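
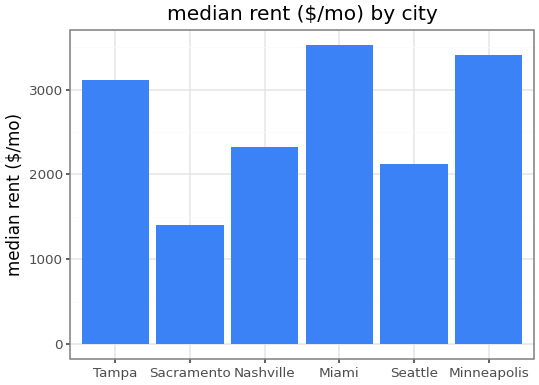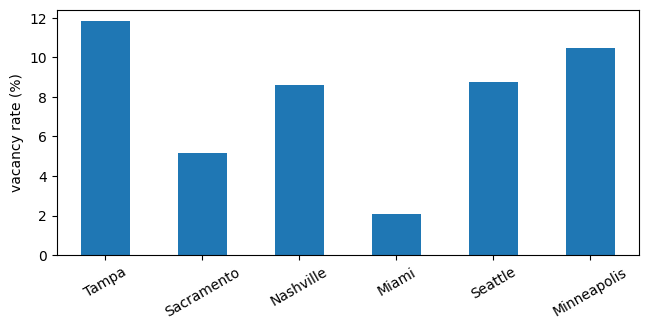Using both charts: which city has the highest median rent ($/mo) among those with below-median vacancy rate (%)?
Chart 2 median vacancy rate (%) ≈ 8; below-median cities: Sacramento, Nashville, Miami. Among those, Miami has the highest median rent ($/mo) (≈ 3500).

Miami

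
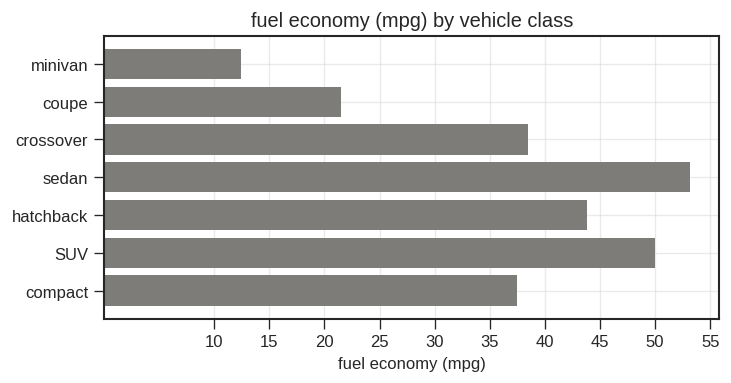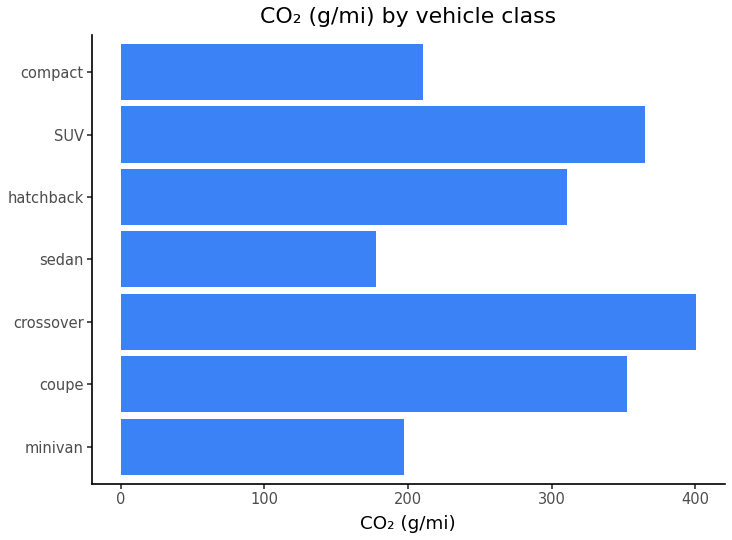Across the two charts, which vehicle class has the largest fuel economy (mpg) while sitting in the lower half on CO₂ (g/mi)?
Chart 2 median CO₂ (g/mi) ≈ 300; below-median vehicle classes: minivan, sedan, compact. Among those, sedan has the highest fuel economy (mpg) (≈ 55).

sedan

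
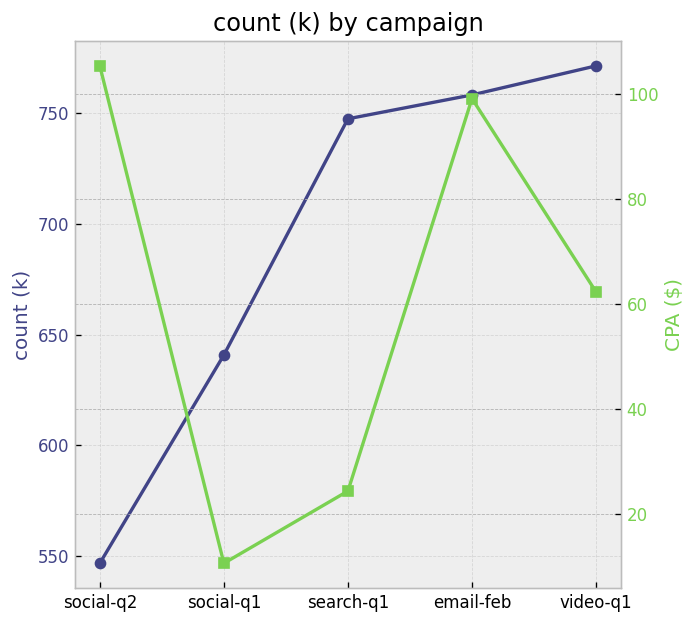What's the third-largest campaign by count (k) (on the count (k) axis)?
search-q1

Top 4 (on the count (k) axis): video-q1 ≈ 780, email-feb ≈ 760, search-q1 ≈ 740, social-q1 ≈ 640.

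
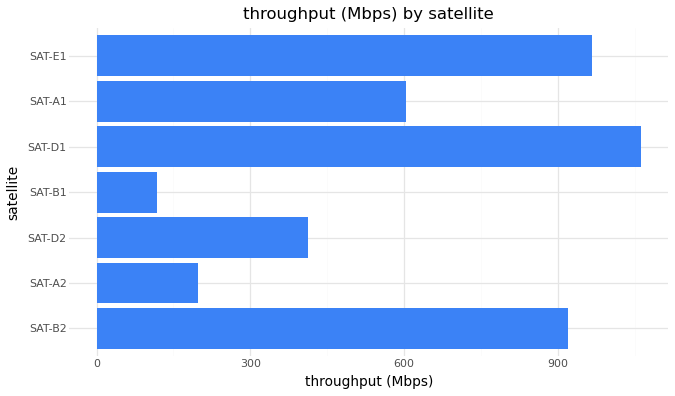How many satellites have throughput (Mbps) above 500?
Above 500: SAT-B2, SAT-D1, SAT-A1, SAT-E1.

4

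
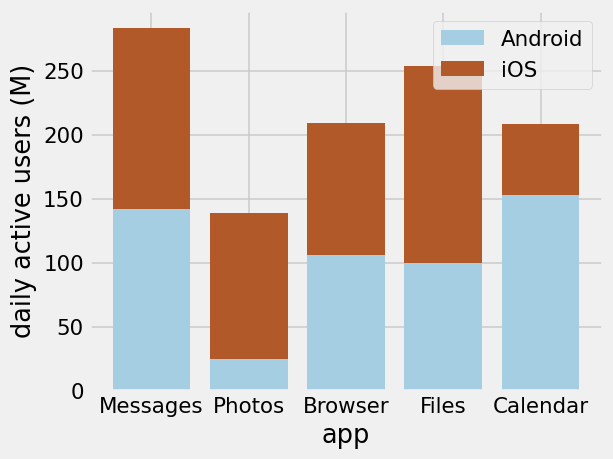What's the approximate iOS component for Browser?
≈ 100

iOS top ≈ 200, bottom ≈ 100; segment ≈ 100.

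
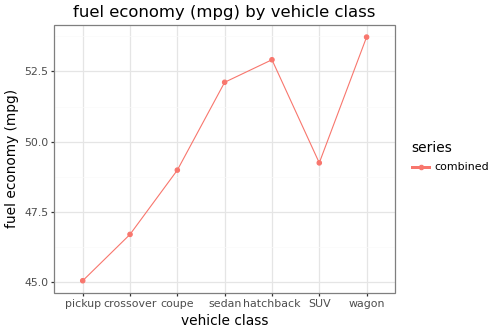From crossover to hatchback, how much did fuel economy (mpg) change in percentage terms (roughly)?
crossover ≈ 47, hatchback ≈ 53; (53 − 47) / 47 ≈ +12.8%.

≈ +12.8%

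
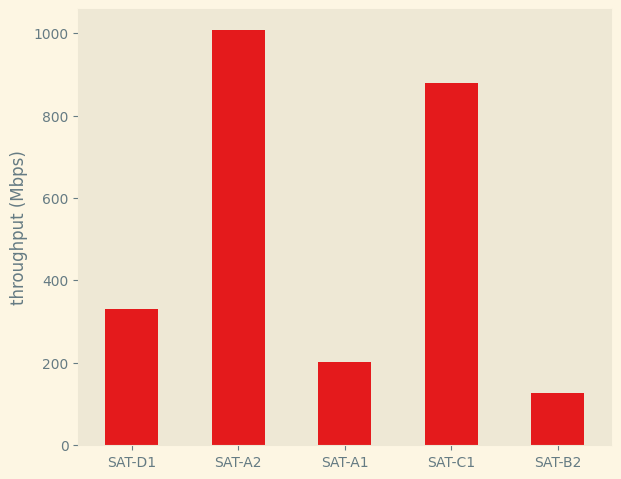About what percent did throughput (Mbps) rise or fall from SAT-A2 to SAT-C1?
SAT-A2 ≈ 1000, SAT-C1 ≈ 900; (900 − 1000) / 1000 ≈ -10%.

≈ -10%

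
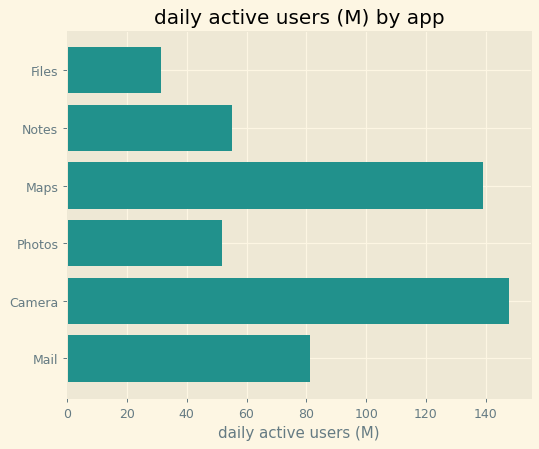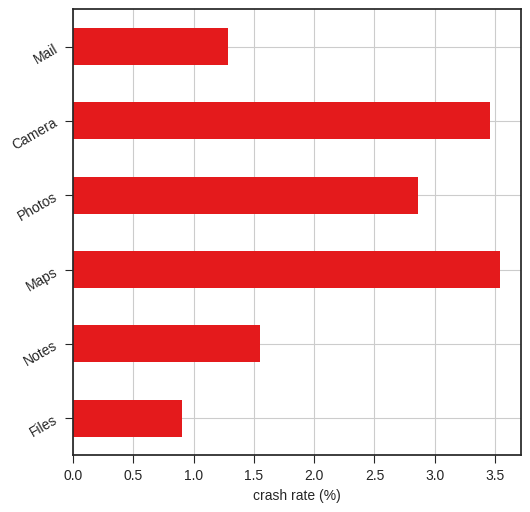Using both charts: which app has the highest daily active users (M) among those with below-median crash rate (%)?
Chart 2 median crash rate (%) ≈ 2; below-median apps: Files, Notes, Mail. Among those, Mail has the highest daily active users (M) (≈ 80).

Mail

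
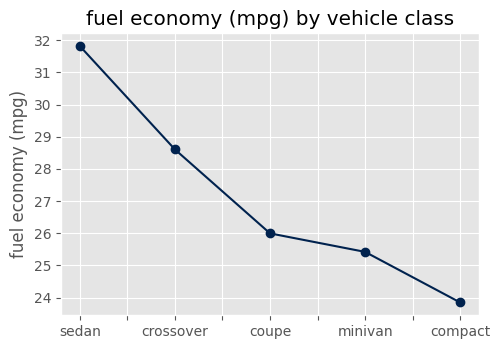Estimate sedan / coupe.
≈ 1.23×

sedan ≈ 32, coupe ≈ 26; 32/26 ≈ 1.23.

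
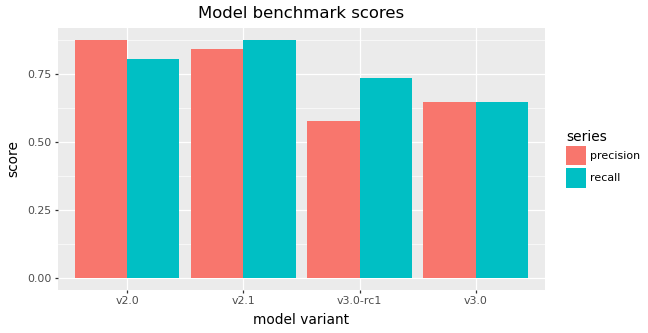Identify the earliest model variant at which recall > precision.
v2.1

v2.0: recall ≈ 0.8 vs precision ≈ 0.9 (not yet); v2.1: recall ≈ 0.9 vs precision ≈ 0.8 (first crossover).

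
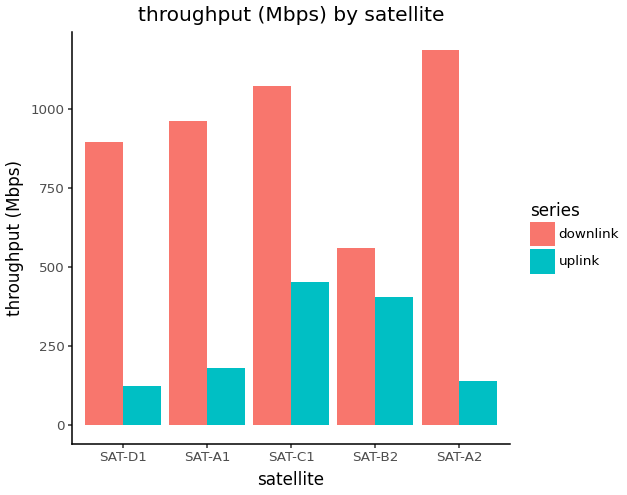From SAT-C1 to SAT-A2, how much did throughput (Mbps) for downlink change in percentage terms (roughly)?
≈ +9.1%

SAT-C1 ≈ 1100, SAT-A2 ≈ 1200; (1200 − 1100) / 1100 ≈ +9.1%.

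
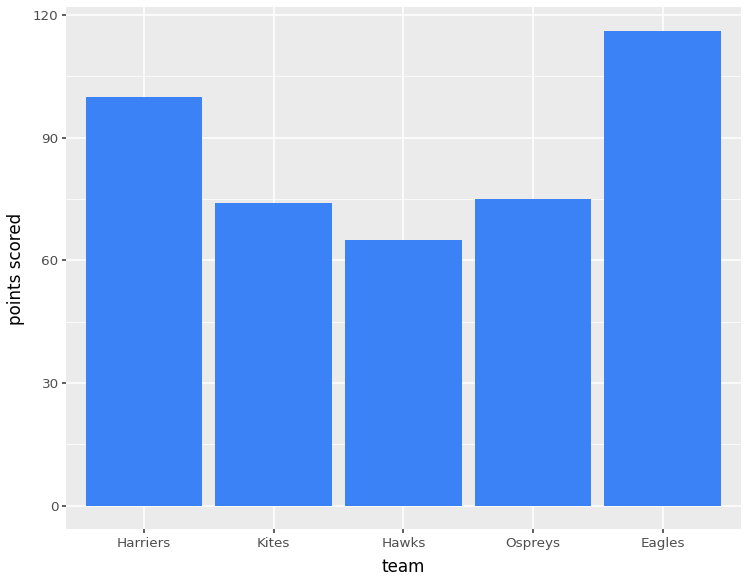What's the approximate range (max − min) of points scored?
Max Eagles ≈ 120, min Hawks ≈ 60; range ≈ 60.

≈ 60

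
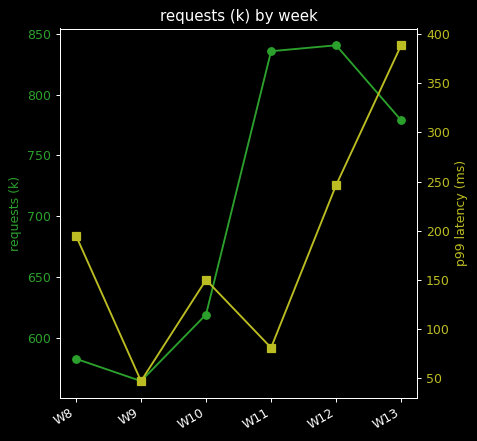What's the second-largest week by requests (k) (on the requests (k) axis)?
W11

Top 3 (on the requests (k) axis): W12 ≈ 850, W11 ≈ 825, W13 ≈ 775.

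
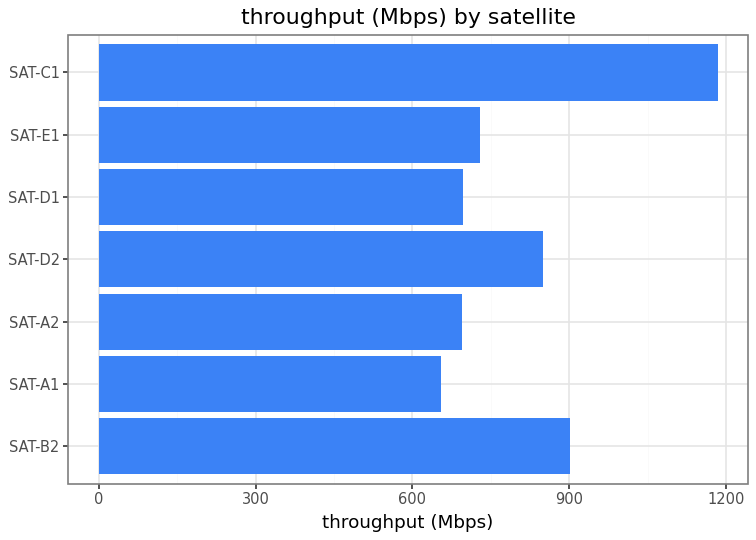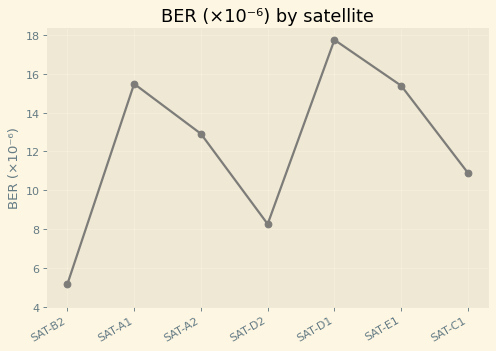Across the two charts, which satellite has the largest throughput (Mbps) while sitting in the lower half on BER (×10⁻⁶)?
SAT-C1

Chart 2 median BER (×10⁻⁶) ≈ 12; below-median satellites: SAT-B2, SAT-D2, SAT-C1. Among those, SAT-C1 has the highest throughput (Mbps) (≈ 1200).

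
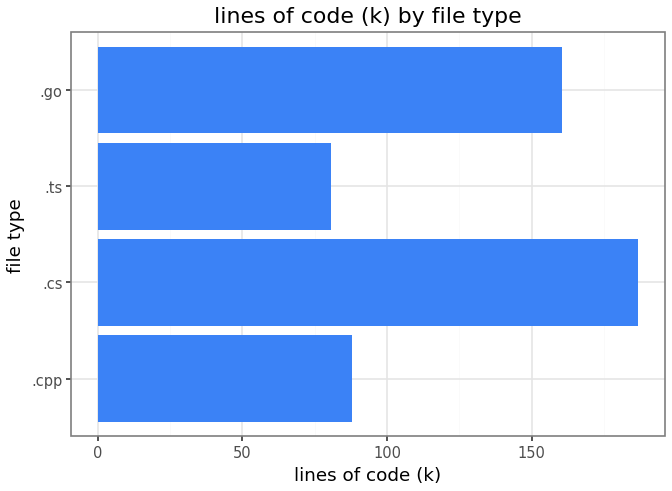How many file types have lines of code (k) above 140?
2

Above 140: .cs, .go.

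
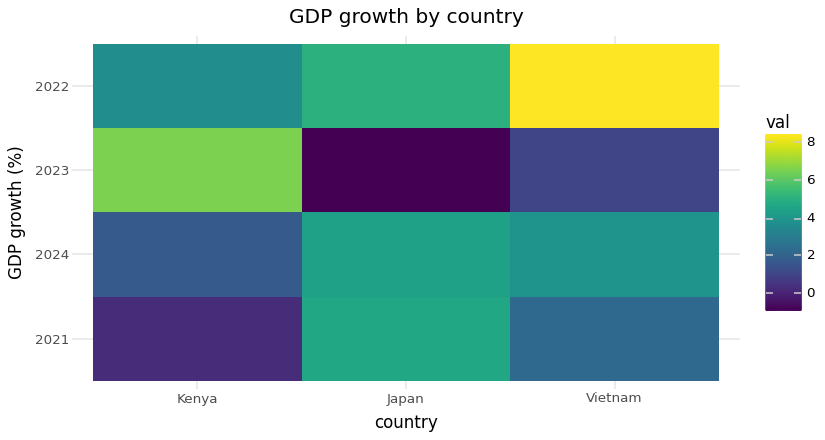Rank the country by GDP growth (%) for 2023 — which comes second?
Top 3 for 2023: Kenya ≈ 7, Vietnam ≈ 1, Japan ≈ -1.

Vietnam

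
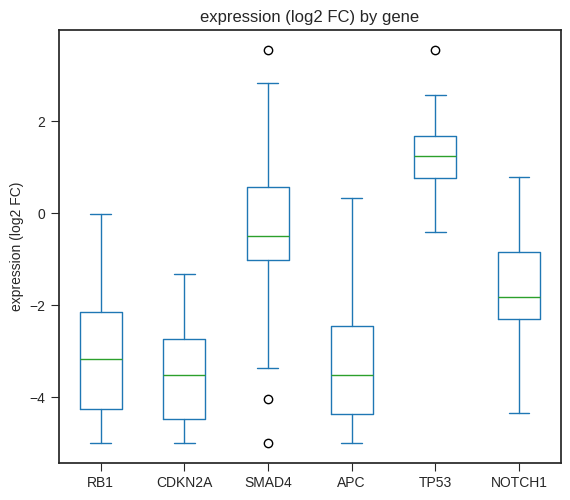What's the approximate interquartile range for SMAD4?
Q3 ≈ 0.5, Q1 ≈ -1.0; IQR ≈ 1.5.

≈ 1.5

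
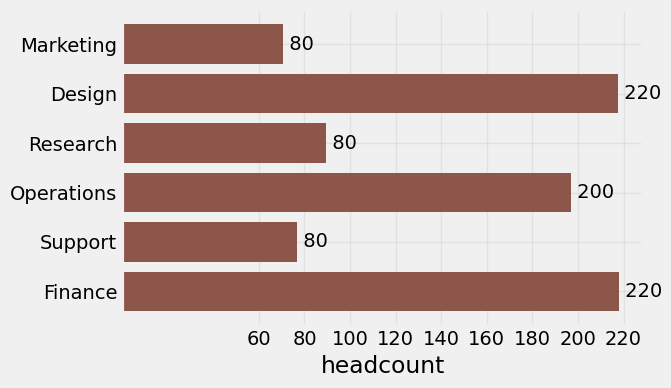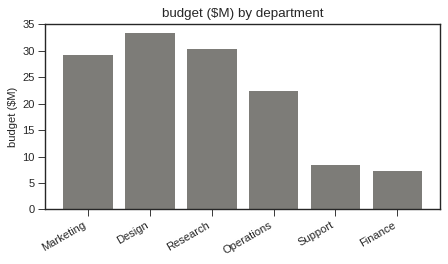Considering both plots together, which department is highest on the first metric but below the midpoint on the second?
Finance

Chart 2 median budget ($M) ≈ 25; below-median departments: Operations, Support, Finance. Among those, Finance has the highest headcount (≈ 220).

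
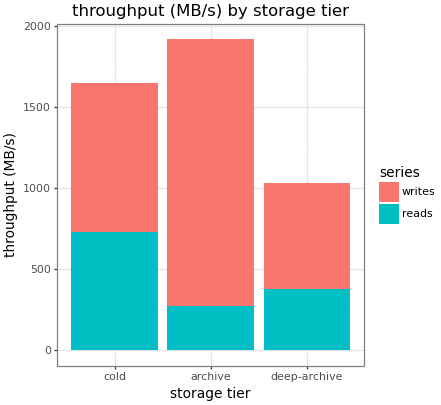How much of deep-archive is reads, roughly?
≈ 400

reads top ≈ 400, bottom ≈ 0; segment ≈ 400.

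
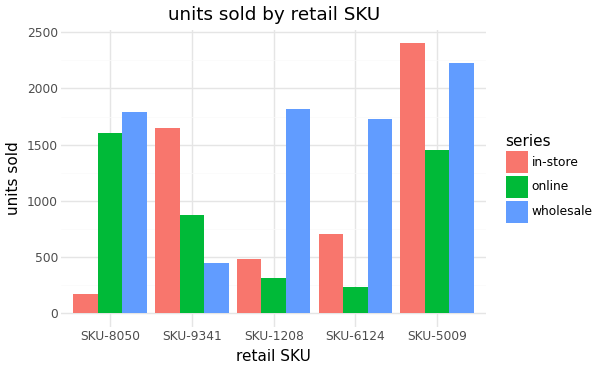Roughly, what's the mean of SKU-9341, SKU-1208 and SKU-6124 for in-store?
≈ 933

(1600 + 400 + 800) / 3 ≈ 933.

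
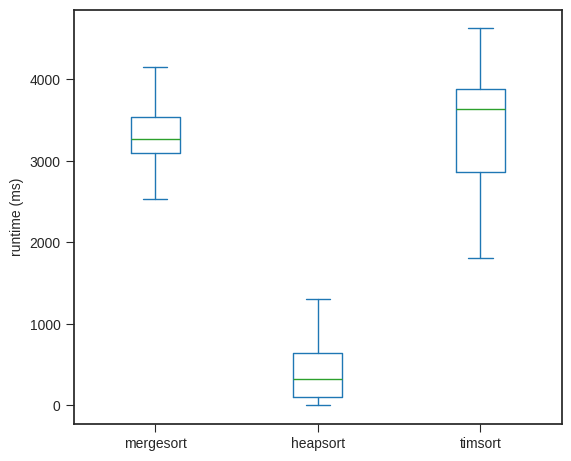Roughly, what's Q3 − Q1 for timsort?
≈ 1000

Q3 ≈ 4000, Q1 ≈ 3000; IQR ≈ 1000.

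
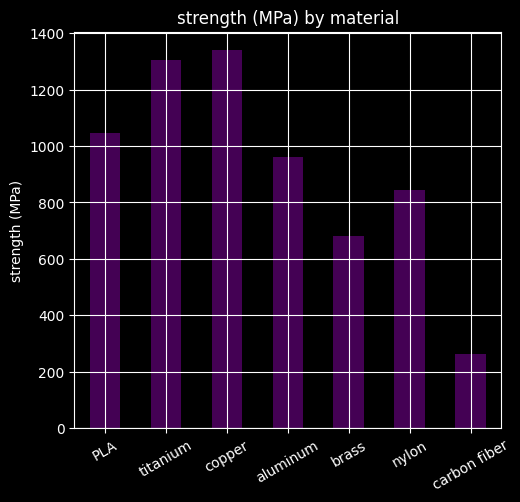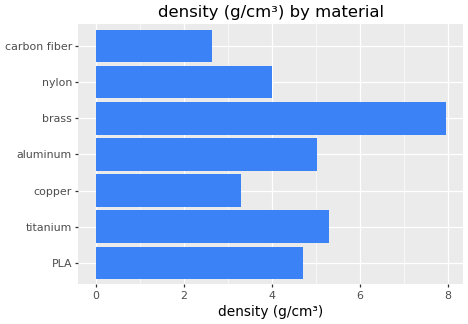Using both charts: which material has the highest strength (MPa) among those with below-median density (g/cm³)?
Chart 2 median density (g/cm³) ≈ 5; below-median materials: copper, nylon, carbon fiber. Among those, copper has the highest strength (MPa) (≈ 1400).

copper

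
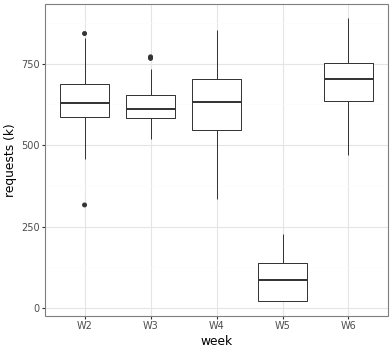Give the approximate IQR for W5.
Q3 ≈ 100, Q1 ≈ 0; IQR ≈ 100.

≈ 100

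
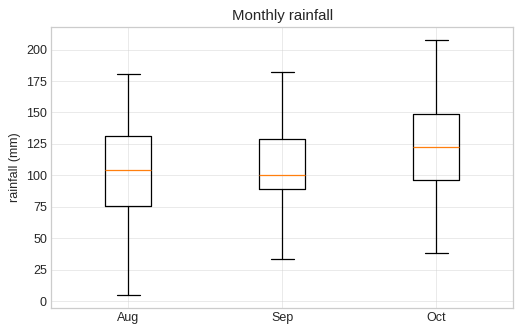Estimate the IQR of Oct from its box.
≈ 52

Q3 ≈ 148, Q1 ≈ 96; IQR ≈ 52.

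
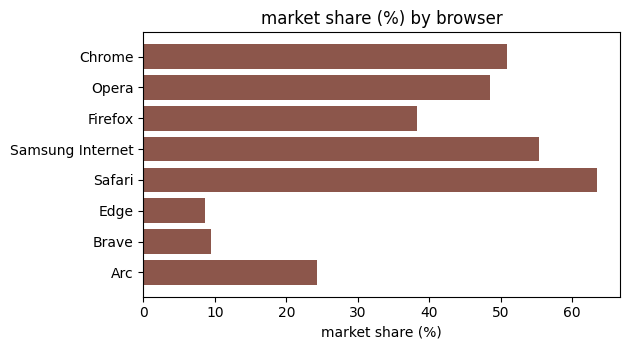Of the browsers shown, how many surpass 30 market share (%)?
5

Above 30: Chrome, Opera, Firefox, Samsung Internet, Safari.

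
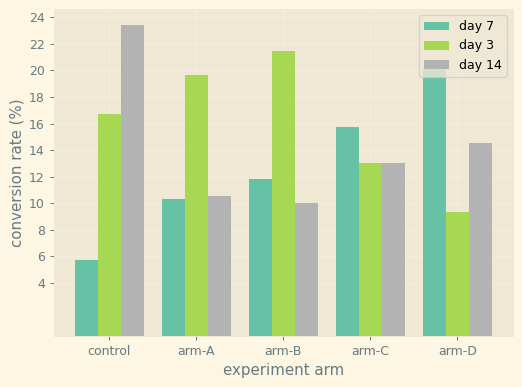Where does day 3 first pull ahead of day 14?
arm-A

control: day 3 ≈ 16 vs day 14 ≈ 24 (not yet); arm-A: day 3 ≈ 20 vs day 14 ≈ 10 (first crossover).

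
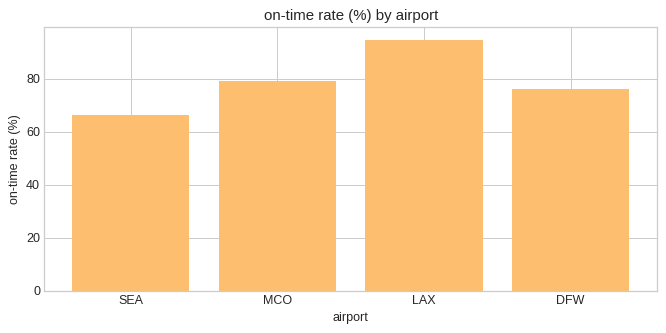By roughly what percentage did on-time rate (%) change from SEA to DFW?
SEA ≈ 70, DFW ≈ 80; (80 − 70) / 70 ≈ +14.3%.

≈ +14.3%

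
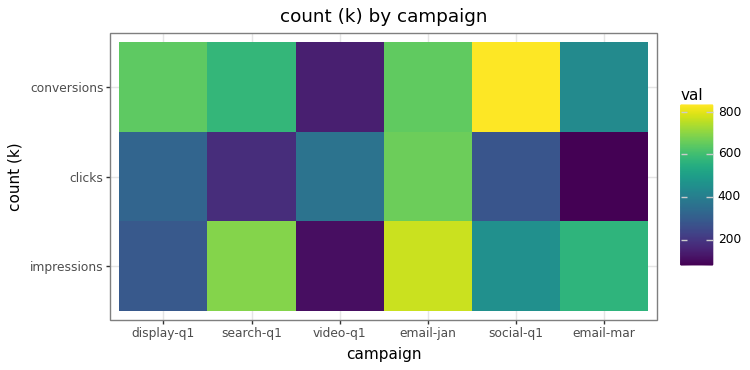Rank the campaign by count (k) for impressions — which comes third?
email-mar

Top 4 for impressions: email-jan ≈ 800, search-q1 ≈ 700, email-mar ≈ 600, social-q1 ≈ 500.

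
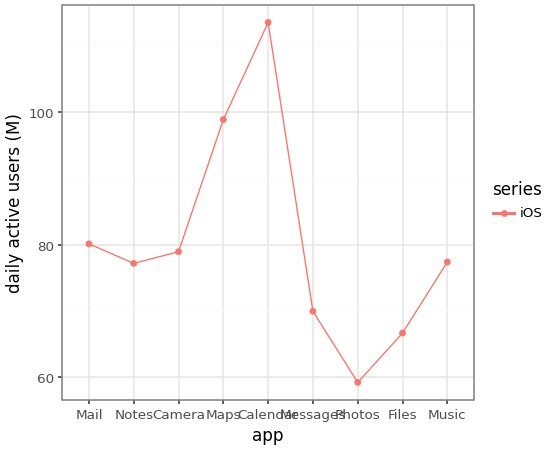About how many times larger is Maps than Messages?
≈ 1.43×

Maps ≈ 100, Messages ≈ 70; 100/70 ≈ 1.43.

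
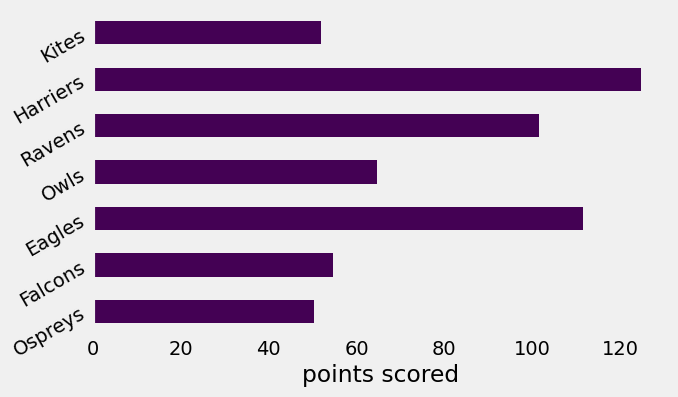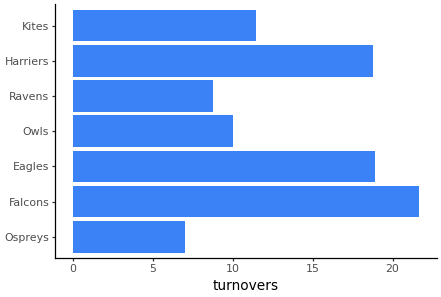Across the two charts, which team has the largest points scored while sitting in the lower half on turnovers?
Chart 2 median turnovers ≈ 12; below-median teams: Ospreys, Owls, Ravens. Among those, Ravens has the highest points scored (≈ 100).

Ravens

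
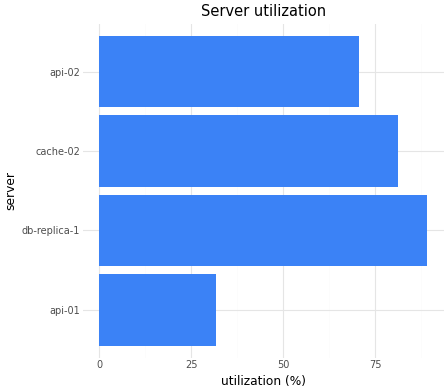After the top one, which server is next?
Top 3: db-replica-1 ≈ 90, cache-02 ≈ 80, api-02 ≈ 70.

cache-02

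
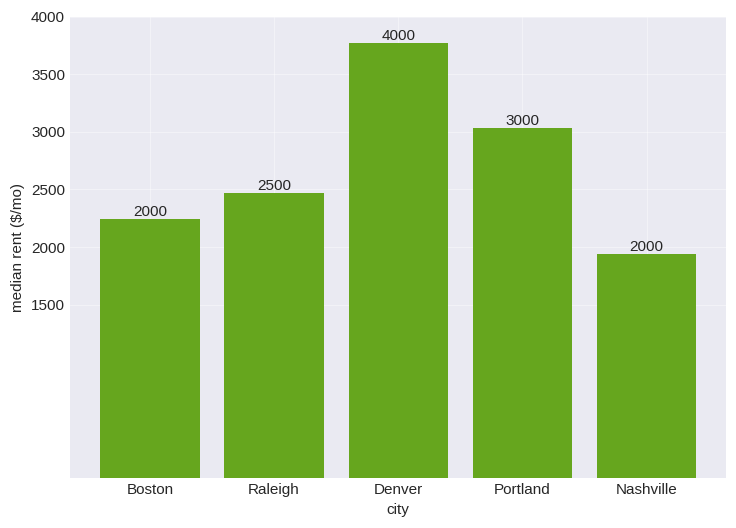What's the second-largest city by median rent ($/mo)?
Top 3: Denver ≈ 4000, Portland ≈ 3000, Raleigh ≈ 2500.

Portland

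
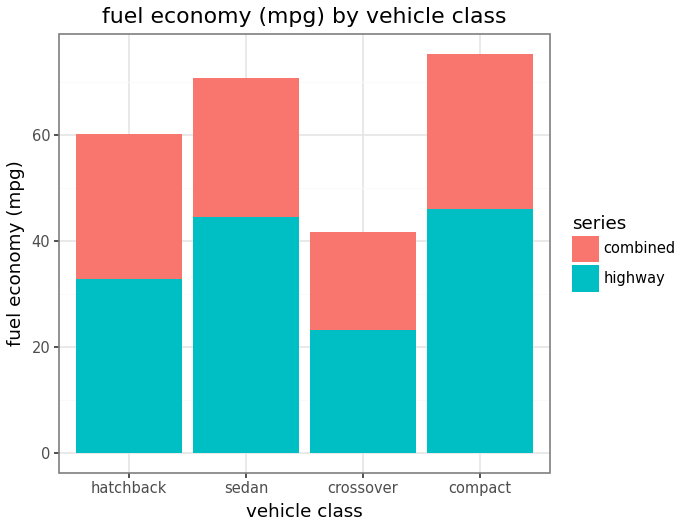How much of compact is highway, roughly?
≈ 50

highway top ≈ 50, bottom ≈ 0; segment ≈ 50.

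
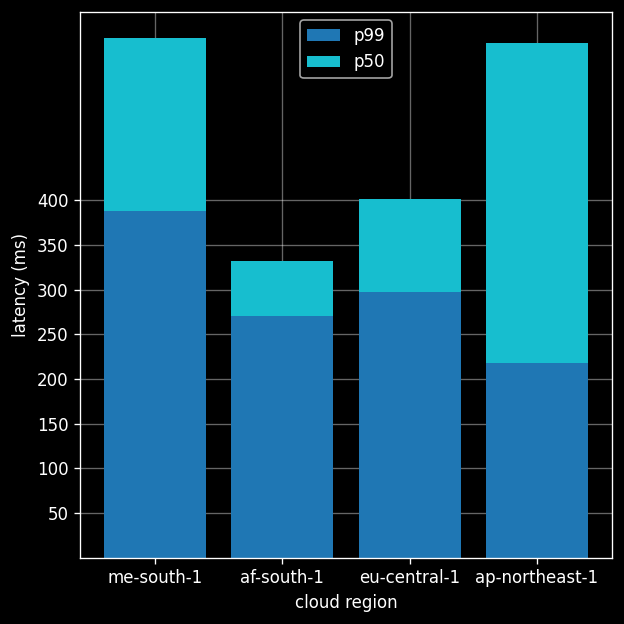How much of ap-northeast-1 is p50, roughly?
p50 top ≈ 600, bottom ≈ 200; segment ≈ 400.

≈ 400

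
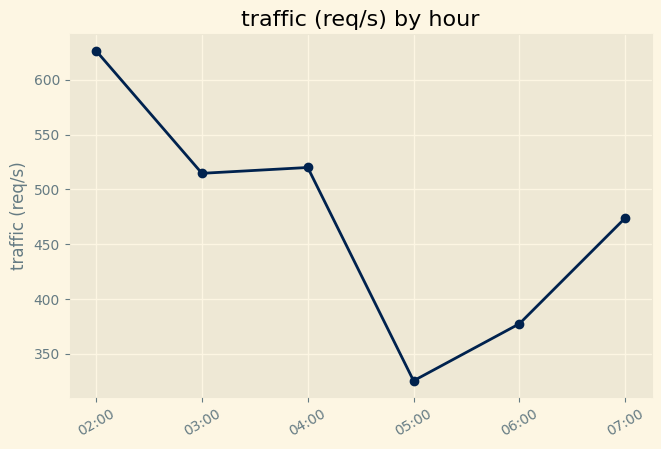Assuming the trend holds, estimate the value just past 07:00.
Last three: 350, 400, 450 → slope ≈ 50/step → next ≈ 500.

≈ 500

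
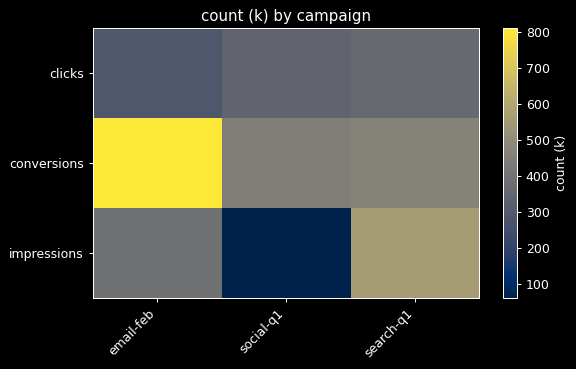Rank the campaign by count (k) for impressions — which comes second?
Top 3 for impressions: search-q1 ≈ 600, email-feb ≈ 400, social-q1 ≈ 100.

email-feb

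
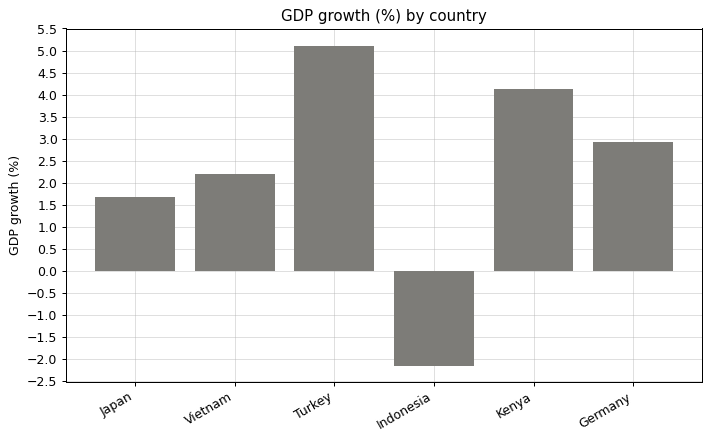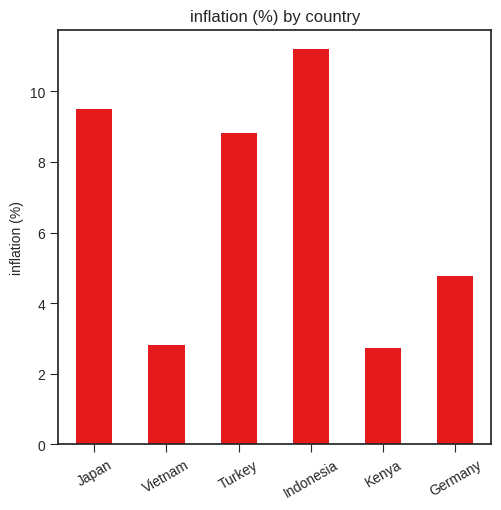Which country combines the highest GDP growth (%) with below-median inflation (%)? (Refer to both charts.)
Kenya

Chart 2 median inflation (%) ≈ 6; below-median countries: Vietnam, Kenya, Germany. Among those, Kenya has the highest GDP growth (%) (≈ 4).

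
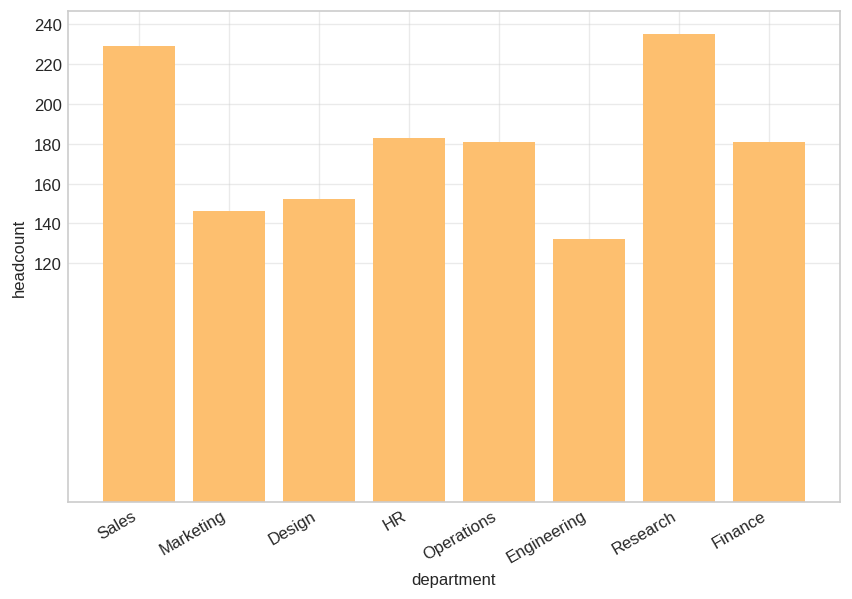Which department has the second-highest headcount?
Top 3: Research ≈ 240, Sales ≈ 220, HR ≈ 180.

Sales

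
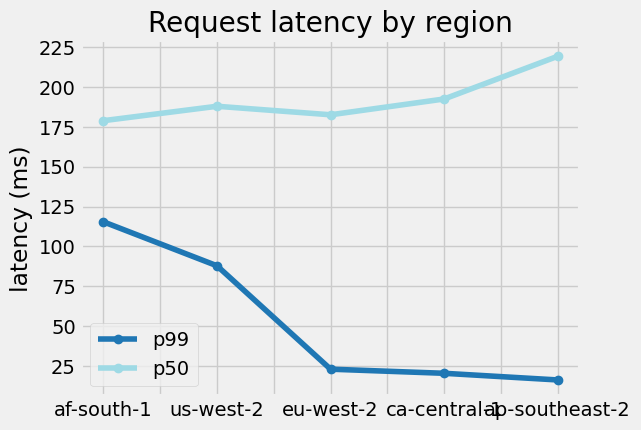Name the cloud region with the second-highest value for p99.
us-west-2

Top 3 for p99: af-south-1 ≈ 120, us-west-2 ≈ 80, eu-west-2 ≈ 20.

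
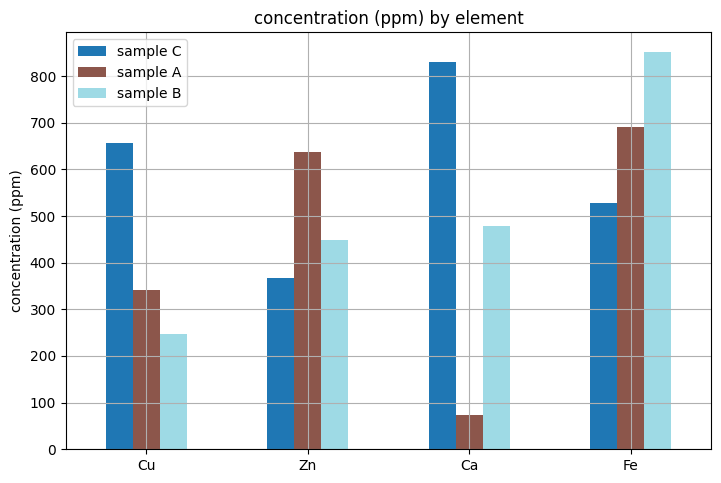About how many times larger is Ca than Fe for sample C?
Ca ≈ 800, Fe ≈ 500; 800/500 ≈ 1.6.

≈ 1.6×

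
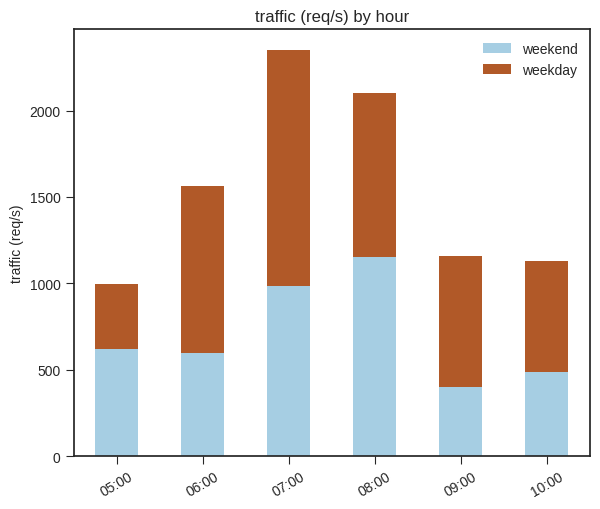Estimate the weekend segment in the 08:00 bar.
≈ 1200

weekend top ≈ 1200, bottom ≈ 0; segment ≈ 1200.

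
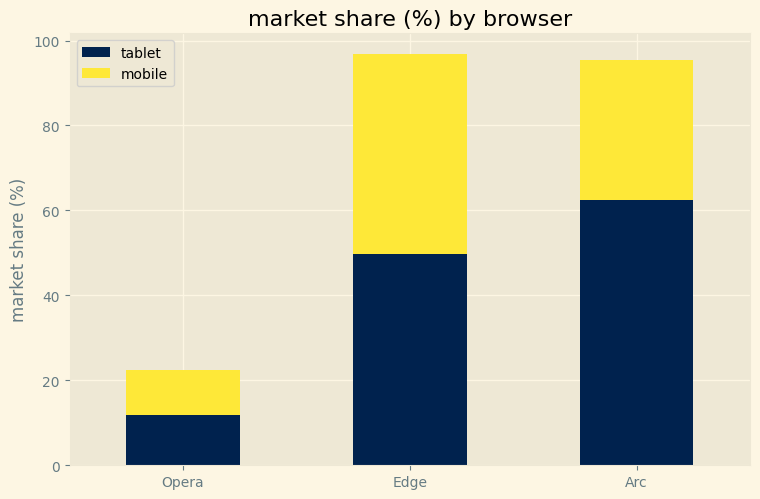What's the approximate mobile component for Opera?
mobile top ≈ 20, bottom ≈ 10; segment ≈ 10.

≈ 10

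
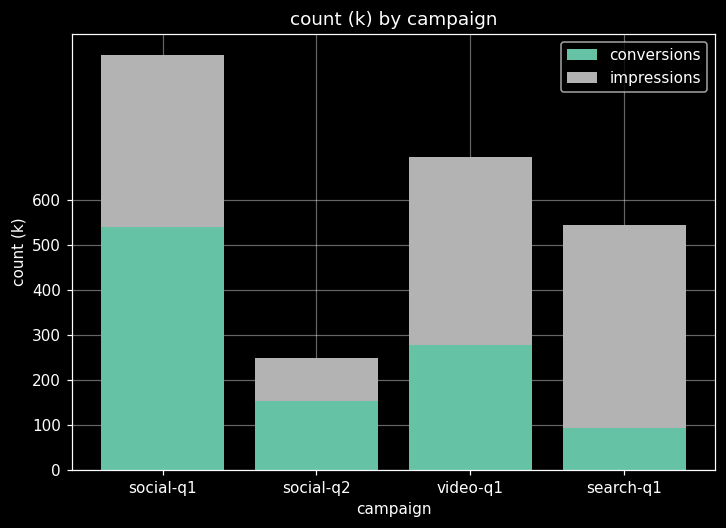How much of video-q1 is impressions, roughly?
impressions top ≈ 700, bottom ≈ 300; segment ≈ 400.

≈ 400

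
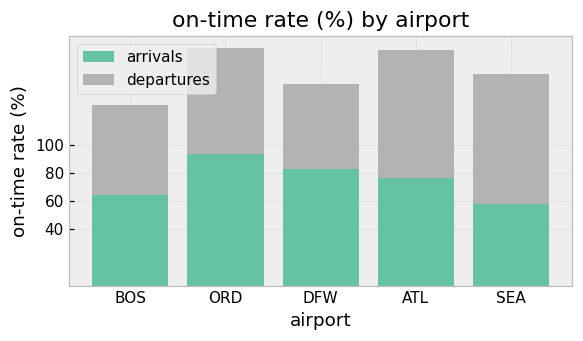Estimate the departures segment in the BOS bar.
departures top ≈ 120, bottom ≈ 60; segment ≈ 60.

≈ 60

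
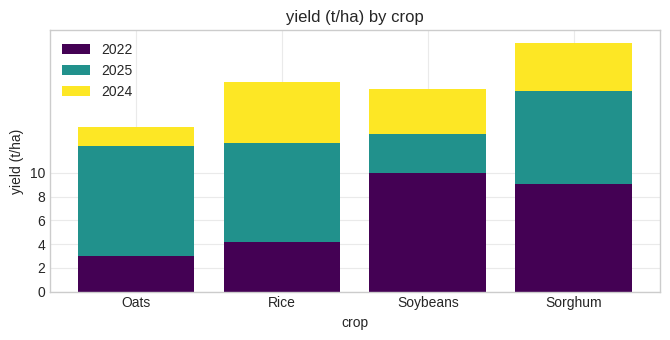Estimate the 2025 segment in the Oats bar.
2025 top ≈ 12, bottom ≈ 2; segment ≈ 10.

≈ 10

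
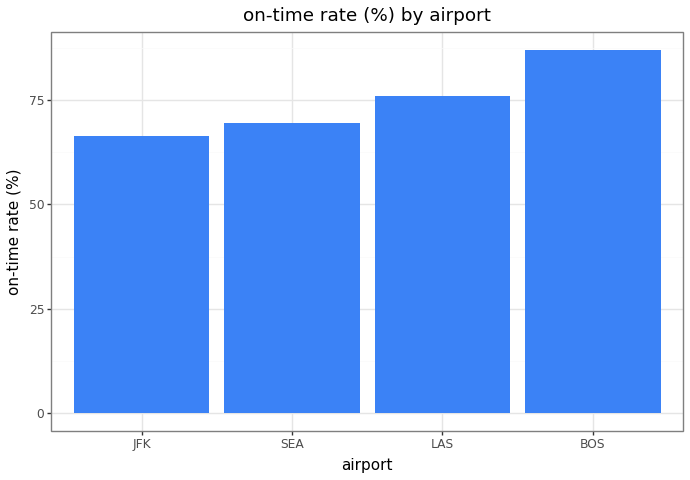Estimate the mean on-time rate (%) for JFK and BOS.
≈ 80

(70 + 90) / 2 ≈ 80.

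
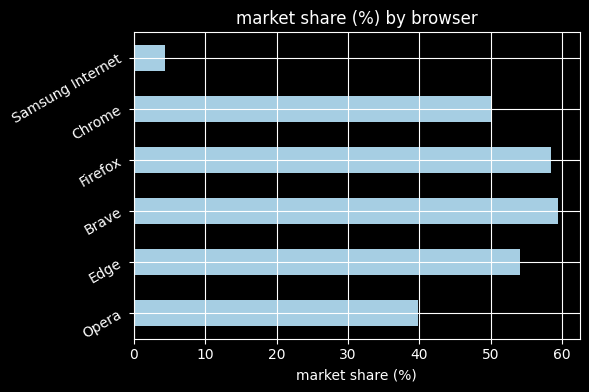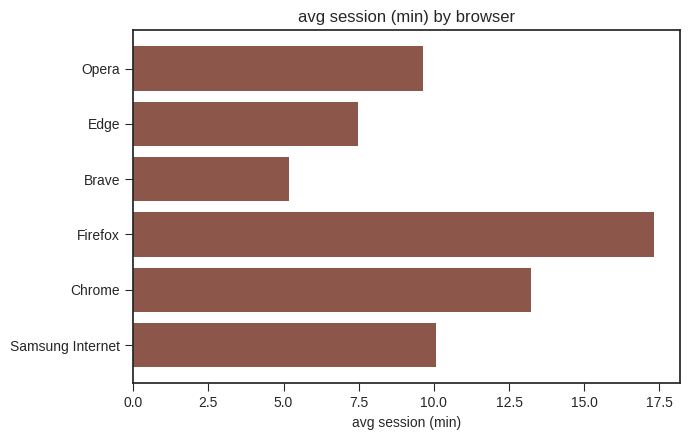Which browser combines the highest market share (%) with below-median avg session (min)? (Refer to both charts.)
Brave

Chart 2 median avg session (min) ≈ 10; below-median browsers: Opera, Edge, Brave. Among those, Brave has the highest market share (%) (≈ 60).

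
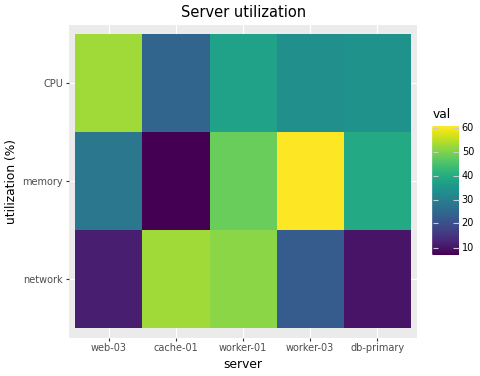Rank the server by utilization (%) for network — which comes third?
Top 4 for network: cache-01 ≈ 55, worker-01 ≈ 50, worker-03 ≈ 25, web-03 ≈ 10.

worker-03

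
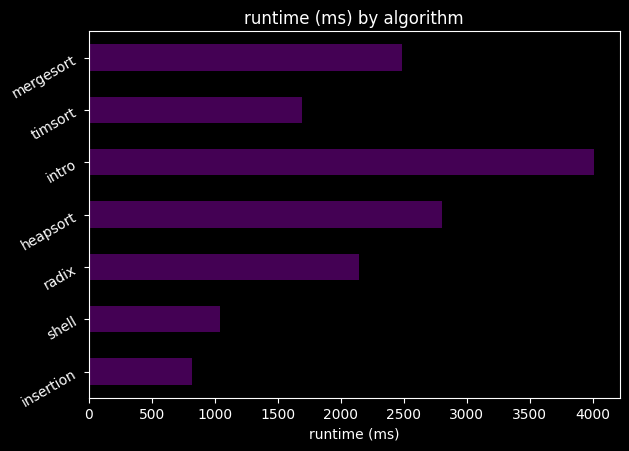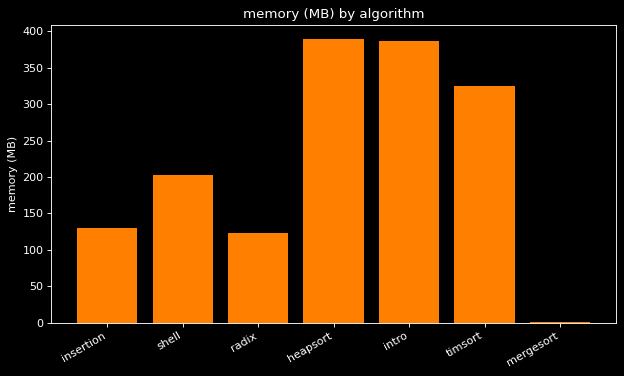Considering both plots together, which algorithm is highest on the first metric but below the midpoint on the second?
Chart 2 median memory (MB) ≈ 200; below-median algorithms: insertion, radix, mergesort. Among those, mergesort has the highest runtime (ms) (≈ 2500).

mergesort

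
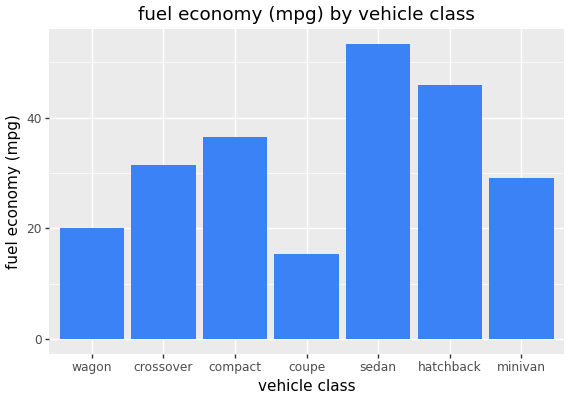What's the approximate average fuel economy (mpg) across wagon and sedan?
≈ 38

(20 + 55) / 2 ≈ 38.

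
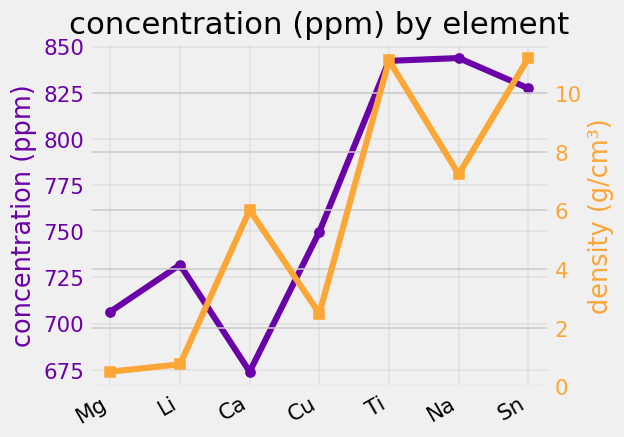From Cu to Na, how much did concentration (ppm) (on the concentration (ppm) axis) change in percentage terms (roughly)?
Cu ≈ 740, Na ≈ 840; (840 − 740) / 740 ≈ +13.5%.

≈ +13.5%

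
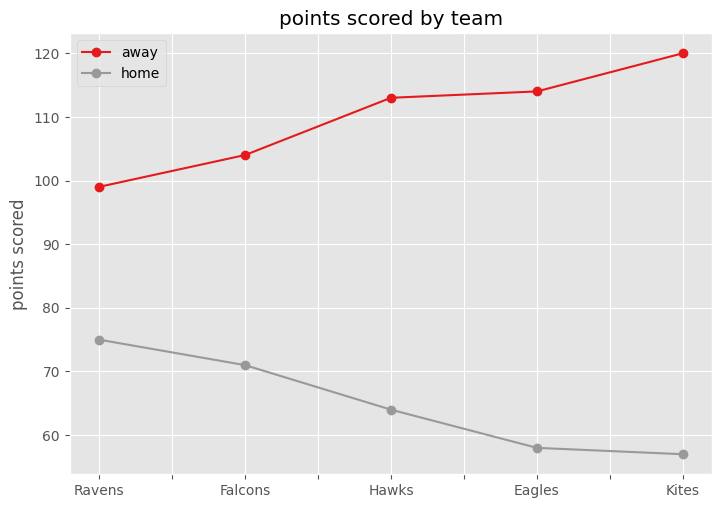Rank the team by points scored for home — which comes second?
Falcons

Top 3 for home: Ravens ≈ 80, Falcons ≈ 70, Hawks ≈ 60.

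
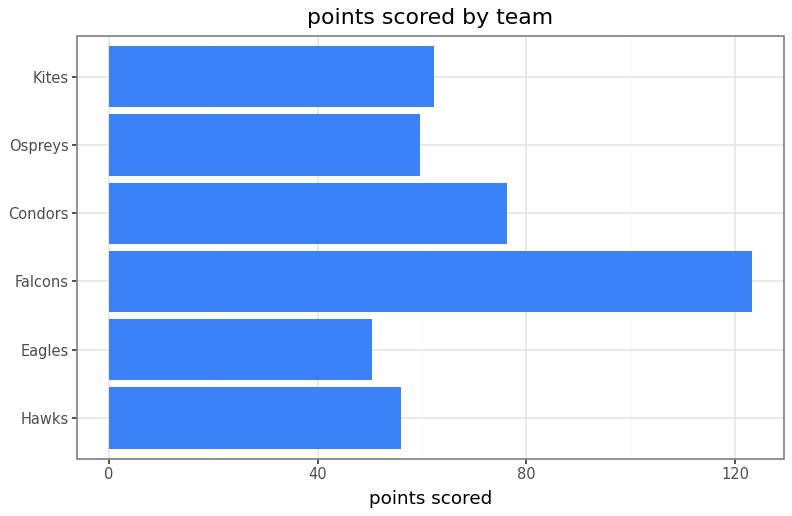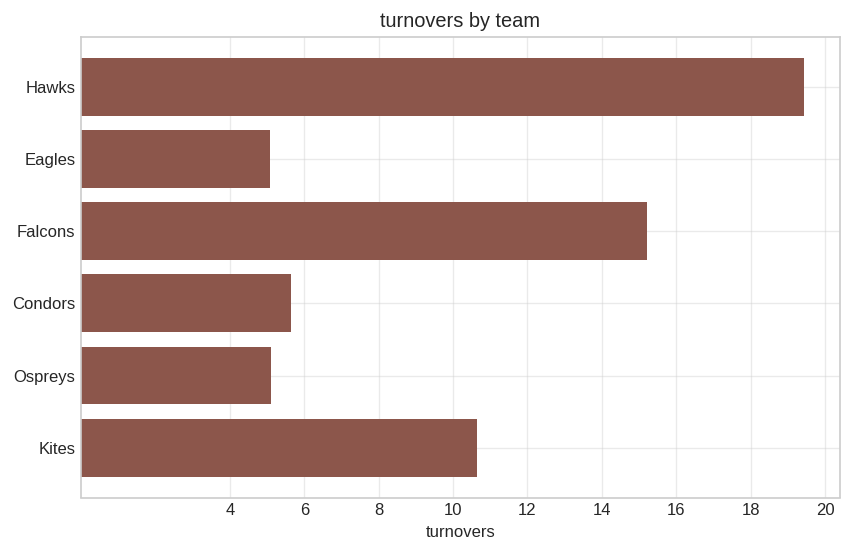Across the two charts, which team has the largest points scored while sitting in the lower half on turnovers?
Chart 2 median turnovers ≈ 8; below-median teams: Eagles, Condors, Ospreys. Among those, Condors has the highest points scored (≈ 80).

Condors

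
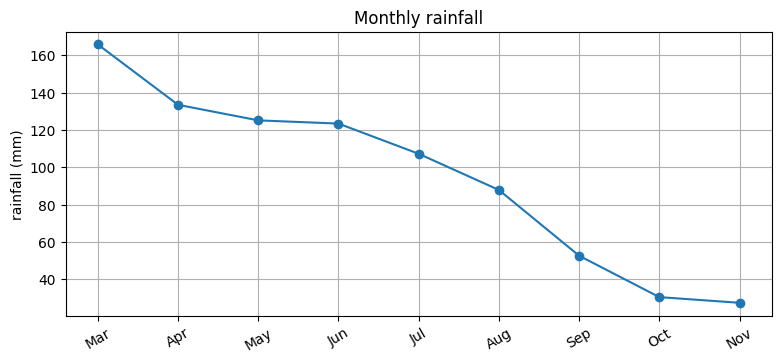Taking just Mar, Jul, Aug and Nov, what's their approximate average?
(160 + 100 + 80 + 20) / 4 ≈ 90.

≈ 90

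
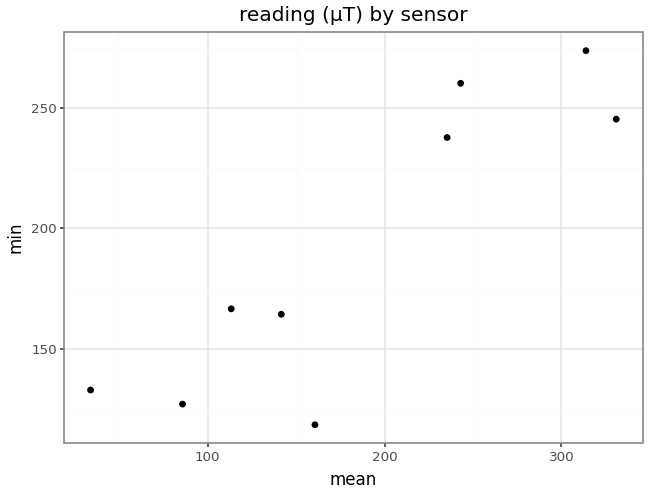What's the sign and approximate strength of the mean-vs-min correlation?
positive, strong

Points are positively correlated; strong (|r| ≈ 0.9).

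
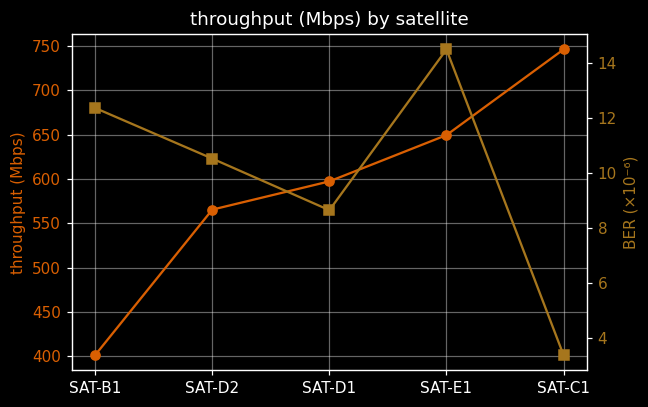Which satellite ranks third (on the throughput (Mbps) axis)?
Top 4 (on the throughput (Mbps) axis): SAT-C1 ≈ 750, SAT-E1 ≈ 650, SAT-D1 ≈ 600, SAT-D2 ≈ 550.

SAT-D1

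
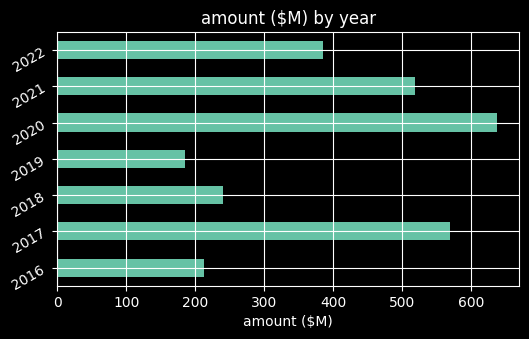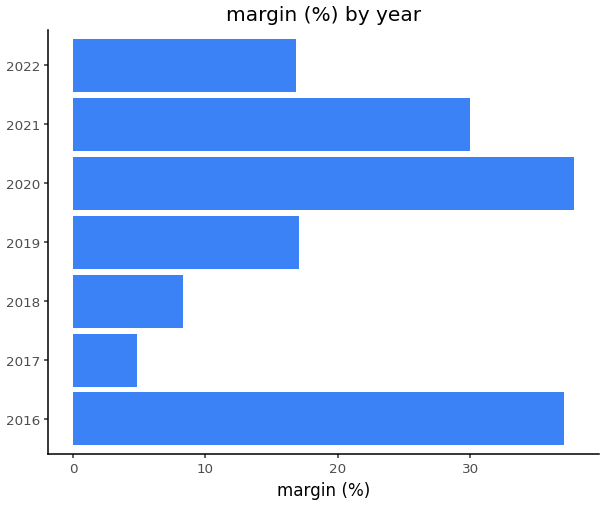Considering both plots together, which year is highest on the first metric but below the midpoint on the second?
2017

Chart 2 median margin (%) ≈ 15; below-median years: 2017, 2018, 2022. Among those, 2017 has the highest amount ($M) (≈ 600).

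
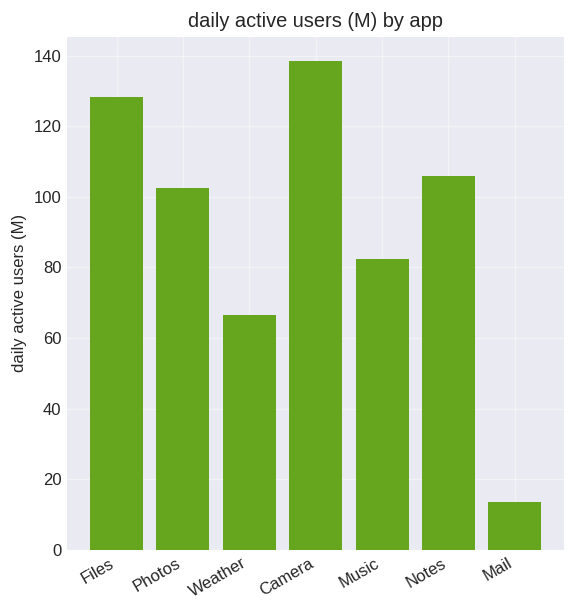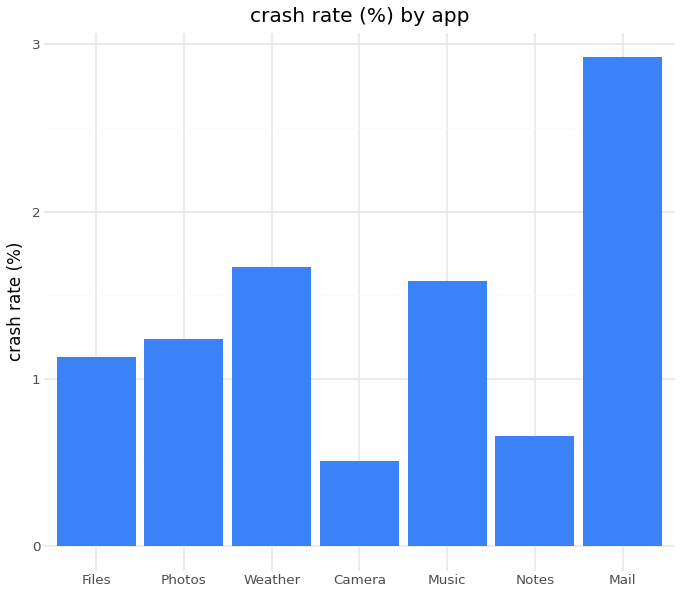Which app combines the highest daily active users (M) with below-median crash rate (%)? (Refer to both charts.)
Camera

Chart 2 median crash rate (%) ≈ 1; below-median apps: Files, Camera, Notes. Among those, Camera has the highest daily active users (M) (≈ 140).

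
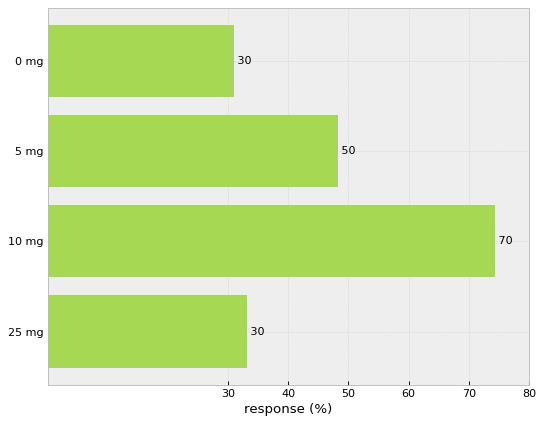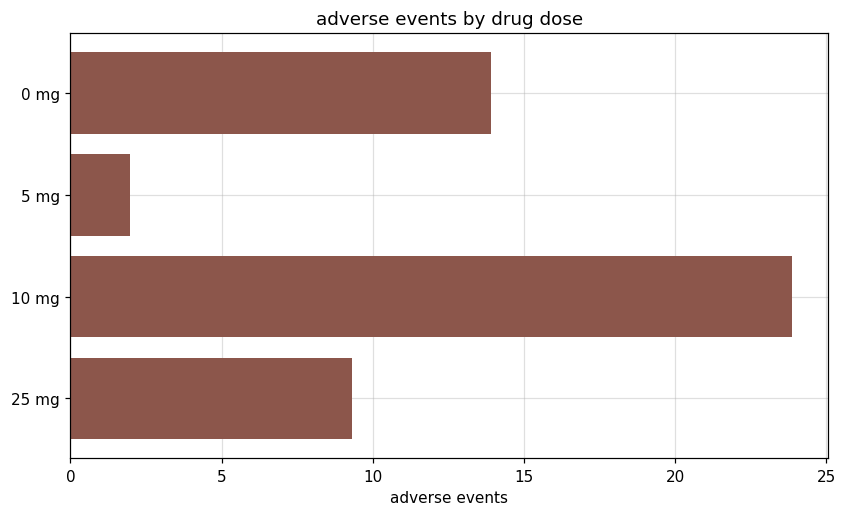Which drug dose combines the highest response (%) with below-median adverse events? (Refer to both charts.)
5 mg

Chart 2 median adverse events ≈ 10; below-median drug doses: 5 mg, 25 mg. Among those, 5 mg has the highest response (%) (≈ 50).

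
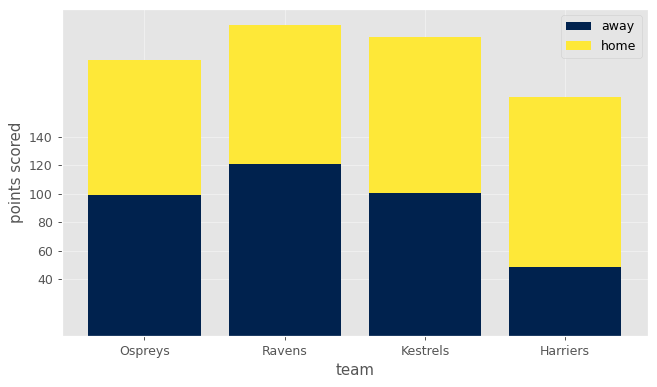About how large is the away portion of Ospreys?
≈ 100

away top ≈ 100, bottom ≈ 0; segment ≈ 100.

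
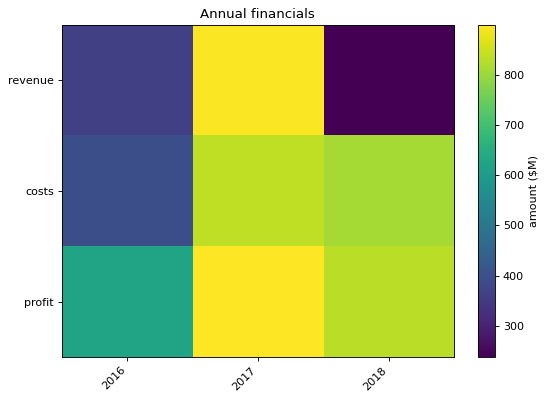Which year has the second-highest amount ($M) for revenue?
2016

Top 3 for revenue: 2017 ≈ 900, 2016 ≈ 400, 2018 ≈ 200.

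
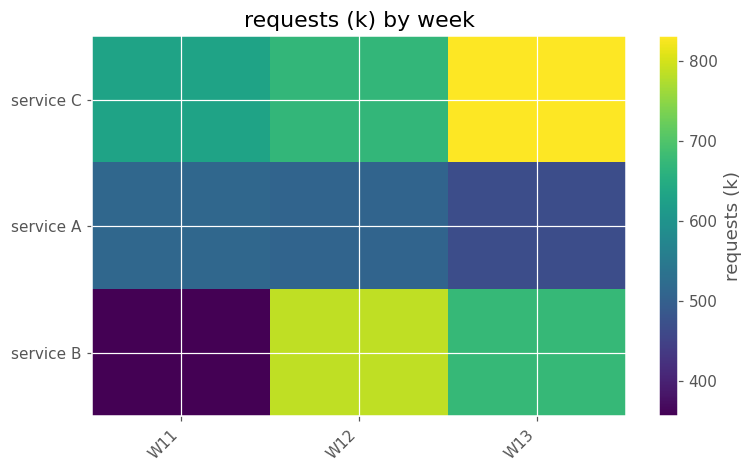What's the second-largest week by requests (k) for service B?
W13

Top 3 for service B: W12 ≈ 800, W13 ≈ 650, W11 ≈ 350.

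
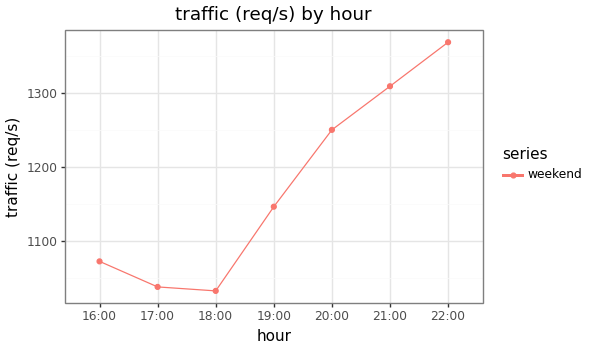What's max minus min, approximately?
≈ 300

Max 22:00 ≈ 1350, min 18:00 ≈ 1050; range ≈ 300.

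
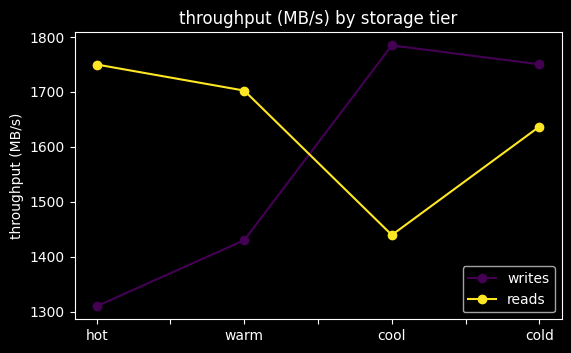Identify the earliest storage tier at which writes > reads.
cool

warm: writes ≈ 1450 vs reads ≈ 1700 (not yet); cool: writes ≈ 1800 vs reads ≈ 1450 (first crossover).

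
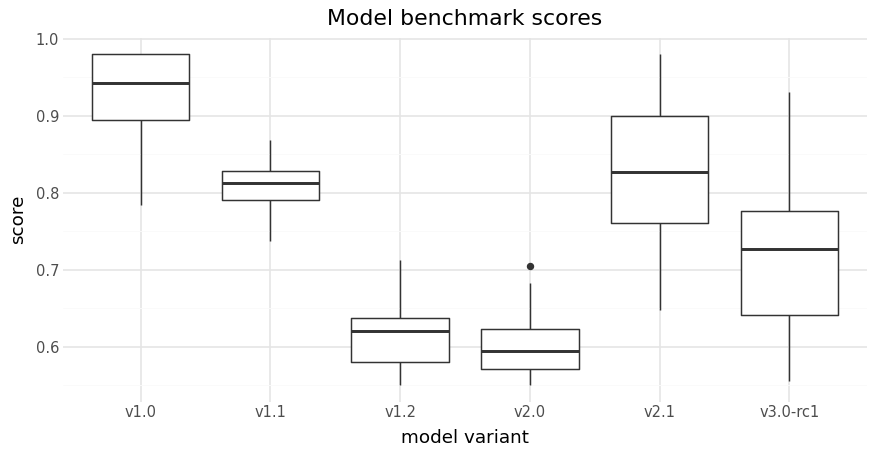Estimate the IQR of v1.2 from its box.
Q3 ≈ 0.65, Q1 ≈ 0.60; IQR ≈ 0.05.

≈ 0.05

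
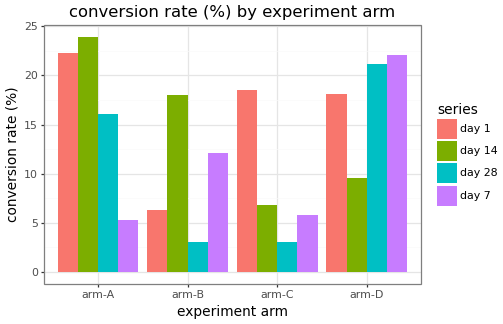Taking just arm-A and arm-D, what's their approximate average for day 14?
≈ 17

(24 + 10) / 2 ≈ 17.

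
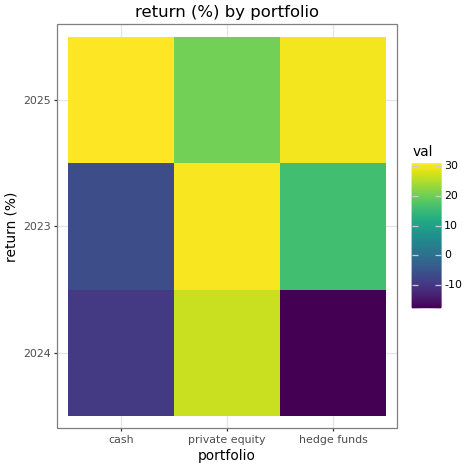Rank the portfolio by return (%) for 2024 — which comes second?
Top 3 for 2024: private equity ≈ 25, cash ≈ -10, hedge funds ≈ -20.

cash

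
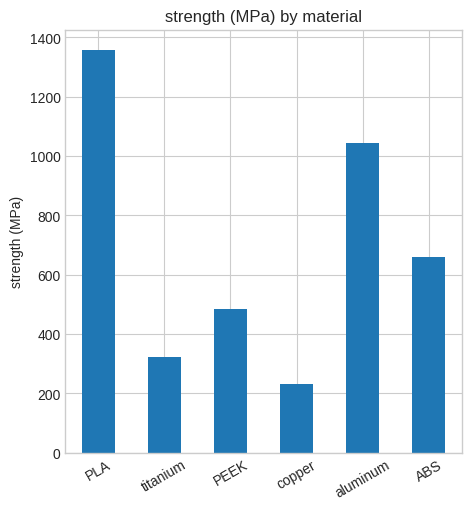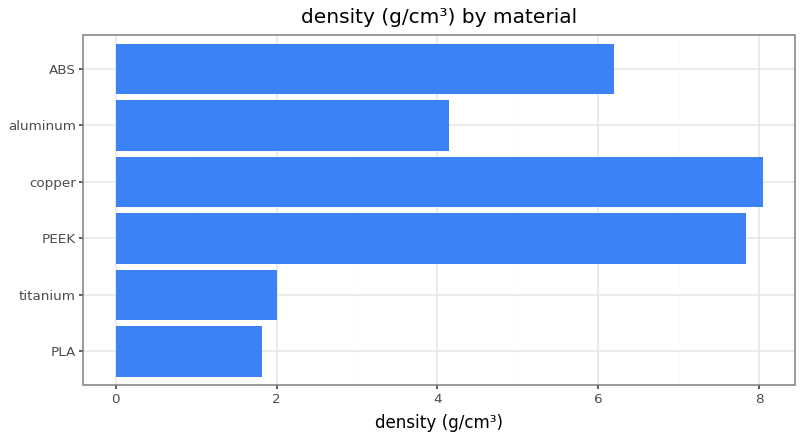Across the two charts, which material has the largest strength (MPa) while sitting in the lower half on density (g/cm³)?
PLA

Chart 2 median density (g/cm³) ≈ 5; below-median materials: PLA, titanium, aluminum. Among those, PLA has the highest strength (MPa) (≈ 1400).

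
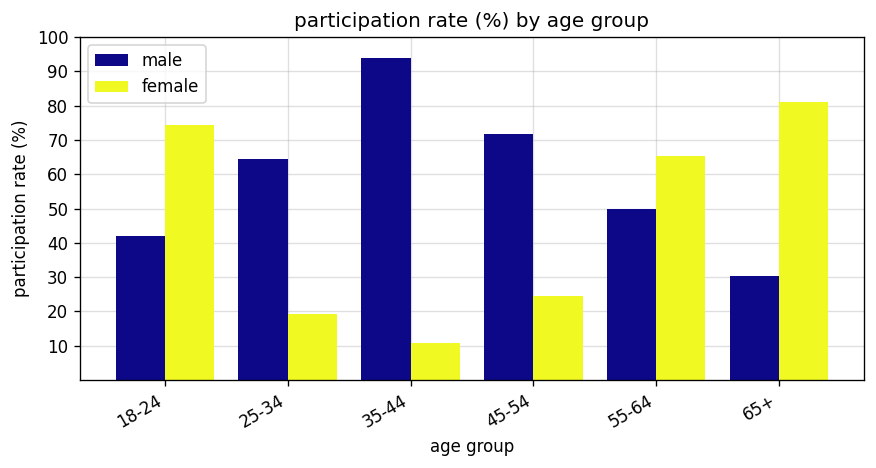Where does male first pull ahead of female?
25-34

18-24: male ≈ 40 vs female ≈ 70 (not yet); 25-34: male ≈ 60 vs female ≈ 20 (first crossover).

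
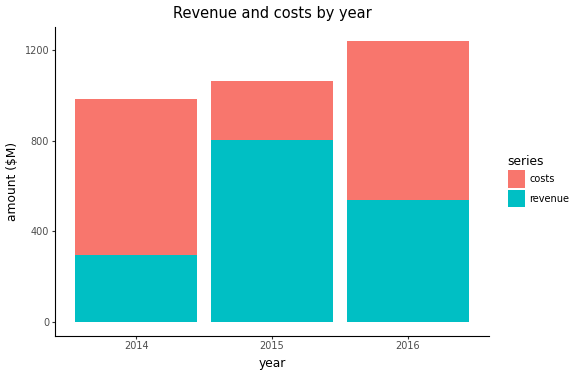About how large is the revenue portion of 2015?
revenue top ≈ 800, bottom ≈ 0; segment ≈ 800.

≈ 800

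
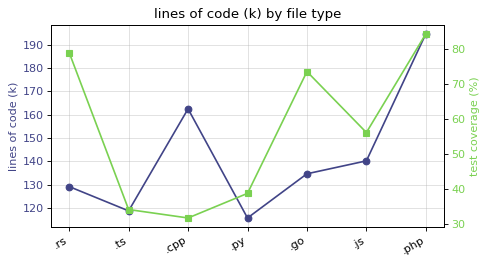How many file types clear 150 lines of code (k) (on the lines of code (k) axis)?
2

Above 150: .cpp, .php.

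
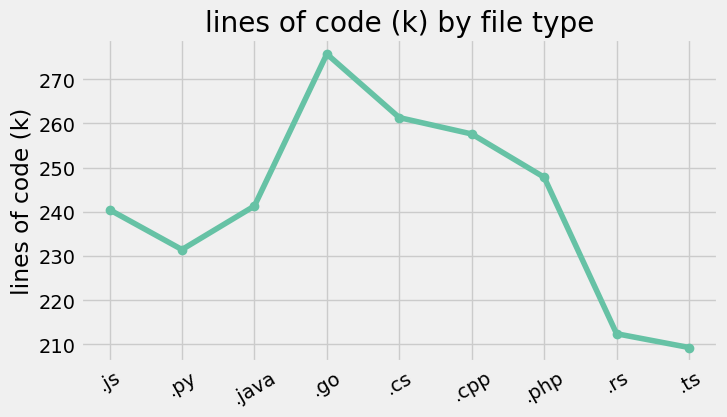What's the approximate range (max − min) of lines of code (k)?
≈ 70

Max .go ≈ 280, min .ts ≈ 210; range ≈ 70.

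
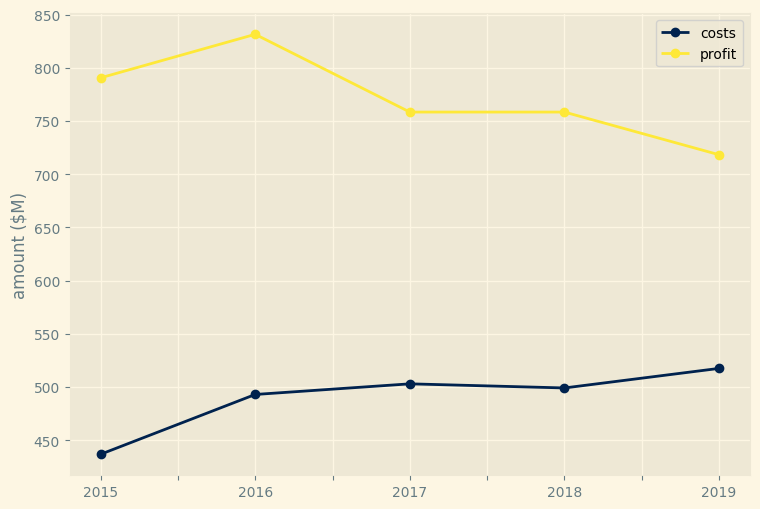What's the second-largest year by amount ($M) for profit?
Top 3 for profit: 2016 ≈ 850, 2015 ≈ 800, 2017 ≈ 750.

2015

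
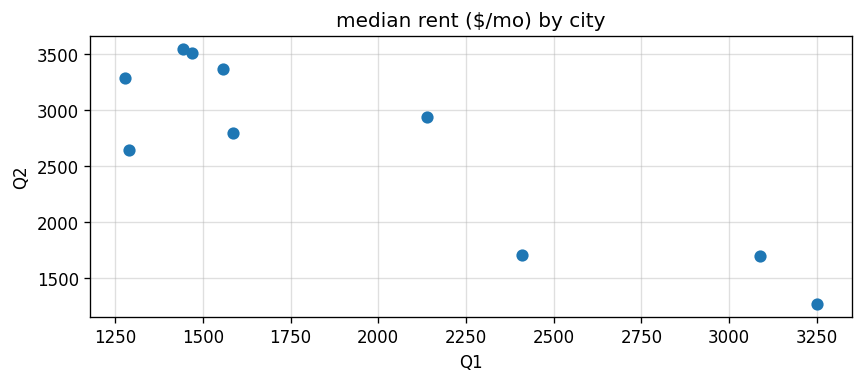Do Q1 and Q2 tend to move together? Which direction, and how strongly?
Points are negatively correlated; strong (|r| ≈ 0.9).

negative, strong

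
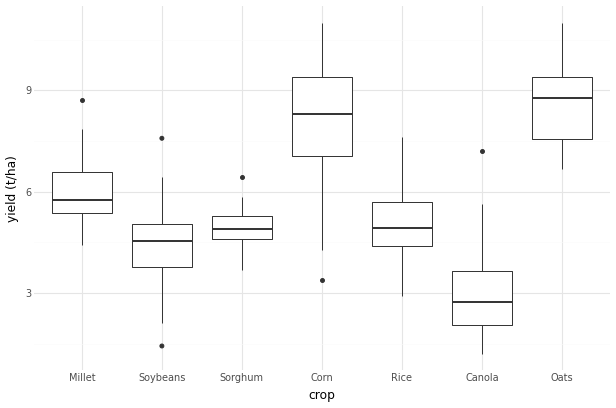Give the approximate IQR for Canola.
≈ 1.5

Q3 ≈ 3.5, Q1 ≈ 2.0; IQR ≈ 1.5.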